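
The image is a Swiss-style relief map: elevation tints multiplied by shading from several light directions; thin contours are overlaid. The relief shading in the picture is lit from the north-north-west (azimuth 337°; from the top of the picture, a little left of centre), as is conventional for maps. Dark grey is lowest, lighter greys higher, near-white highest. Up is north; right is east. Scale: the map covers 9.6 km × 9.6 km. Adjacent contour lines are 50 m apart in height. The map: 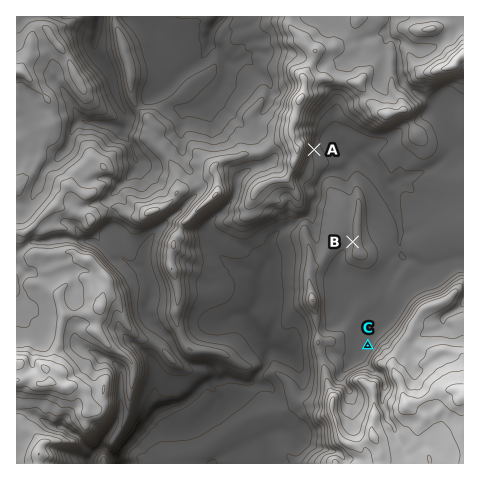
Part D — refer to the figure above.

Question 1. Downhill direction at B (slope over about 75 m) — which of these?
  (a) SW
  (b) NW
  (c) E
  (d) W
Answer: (d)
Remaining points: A E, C NW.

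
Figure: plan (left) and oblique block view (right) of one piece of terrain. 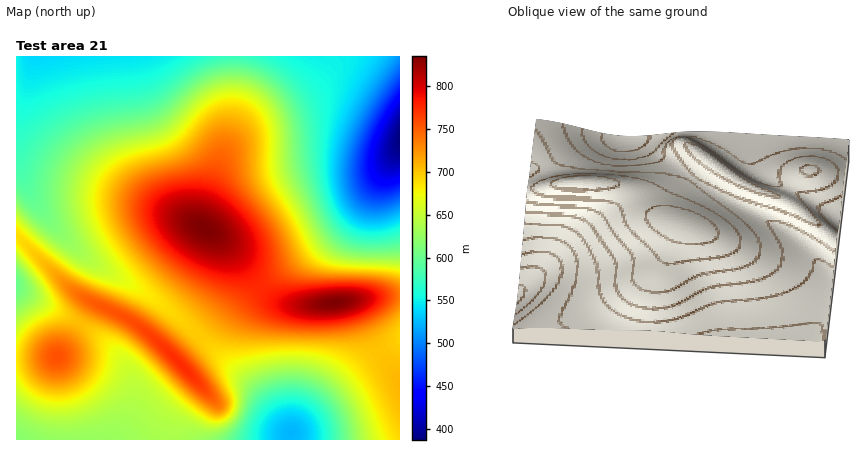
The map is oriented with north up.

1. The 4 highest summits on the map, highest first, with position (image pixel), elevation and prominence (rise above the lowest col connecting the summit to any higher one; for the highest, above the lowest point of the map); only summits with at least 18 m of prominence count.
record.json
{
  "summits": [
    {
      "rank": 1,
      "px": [204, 228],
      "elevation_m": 835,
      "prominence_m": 448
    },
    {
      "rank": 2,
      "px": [334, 302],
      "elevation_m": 835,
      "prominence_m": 60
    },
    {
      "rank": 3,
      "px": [182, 364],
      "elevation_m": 774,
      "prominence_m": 77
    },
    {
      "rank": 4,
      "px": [58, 356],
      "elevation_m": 757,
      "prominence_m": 52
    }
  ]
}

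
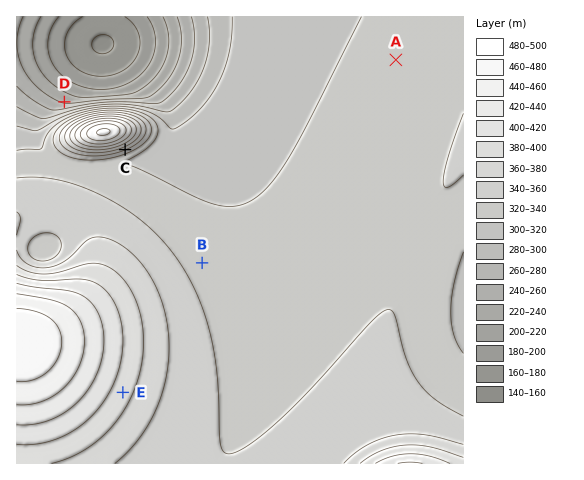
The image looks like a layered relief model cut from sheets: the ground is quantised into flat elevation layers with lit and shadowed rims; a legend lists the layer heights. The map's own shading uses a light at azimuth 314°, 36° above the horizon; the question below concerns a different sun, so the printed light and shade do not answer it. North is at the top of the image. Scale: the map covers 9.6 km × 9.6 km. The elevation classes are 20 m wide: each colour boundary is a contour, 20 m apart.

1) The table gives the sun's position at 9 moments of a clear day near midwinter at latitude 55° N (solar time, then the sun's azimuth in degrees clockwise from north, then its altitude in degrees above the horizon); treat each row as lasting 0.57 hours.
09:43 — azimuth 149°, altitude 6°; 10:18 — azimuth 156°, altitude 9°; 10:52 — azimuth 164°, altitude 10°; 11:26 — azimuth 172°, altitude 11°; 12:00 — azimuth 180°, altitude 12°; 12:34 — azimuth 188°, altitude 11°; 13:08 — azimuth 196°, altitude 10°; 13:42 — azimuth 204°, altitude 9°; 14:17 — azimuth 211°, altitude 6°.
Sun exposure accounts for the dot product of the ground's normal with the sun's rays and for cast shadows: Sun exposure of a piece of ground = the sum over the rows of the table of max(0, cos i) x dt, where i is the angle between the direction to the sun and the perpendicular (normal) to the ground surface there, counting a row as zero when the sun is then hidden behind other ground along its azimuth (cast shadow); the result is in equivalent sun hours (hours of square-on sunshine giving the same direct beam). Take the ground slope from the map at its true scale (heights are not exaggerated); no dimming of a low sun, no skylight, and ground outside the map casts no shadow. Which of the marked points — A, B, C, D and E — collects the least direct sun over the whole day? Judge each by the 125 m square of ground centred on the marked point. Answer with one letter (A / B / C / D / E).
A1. D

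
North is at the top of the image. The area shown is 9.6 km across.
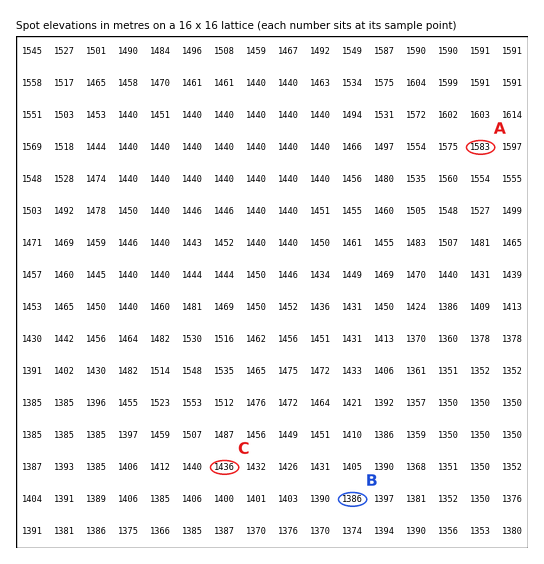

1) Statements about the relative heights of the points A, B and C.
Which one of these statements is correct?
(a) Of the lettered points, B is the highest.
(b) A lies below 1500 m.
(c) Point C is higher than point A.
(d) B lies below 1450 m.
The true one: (d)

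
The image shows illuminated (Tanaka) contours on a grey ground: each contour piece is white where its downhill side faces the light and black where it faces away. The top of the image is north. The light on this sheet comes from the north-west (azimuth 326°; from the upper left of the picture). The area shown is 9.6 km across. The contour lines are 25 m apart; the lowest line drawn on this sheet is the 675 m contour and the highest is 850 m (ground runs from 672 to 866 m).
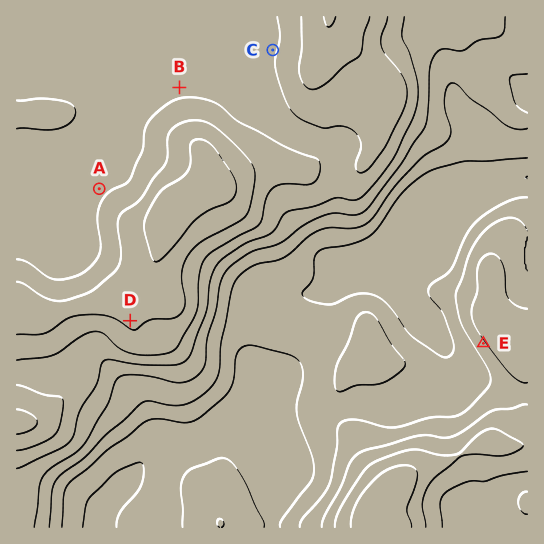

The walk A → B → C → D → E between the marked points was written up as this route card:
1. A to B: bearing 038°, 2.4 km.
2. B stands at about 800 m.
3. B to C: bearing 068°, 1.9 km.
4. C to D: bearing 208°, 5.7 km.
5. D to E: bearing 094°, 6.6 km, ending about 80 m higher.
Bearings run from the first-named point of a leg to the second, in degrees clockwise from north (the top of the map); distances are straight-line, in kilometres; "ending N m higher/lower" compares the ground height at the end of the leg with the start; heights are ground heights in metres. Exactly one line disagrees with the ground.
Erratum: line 5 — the sense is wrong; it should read lower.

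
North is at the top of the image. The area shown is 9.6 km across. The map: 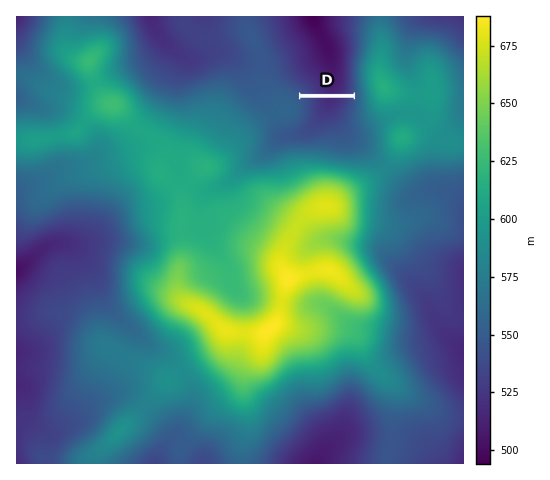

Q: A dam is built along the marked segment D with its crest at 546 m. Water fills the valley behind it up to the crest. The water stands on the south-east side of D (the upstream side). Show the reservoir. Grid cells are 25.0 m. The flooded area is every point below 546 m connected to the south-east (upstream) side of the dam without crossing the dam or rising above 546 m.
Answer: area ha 94.7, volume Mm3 9.55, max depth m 28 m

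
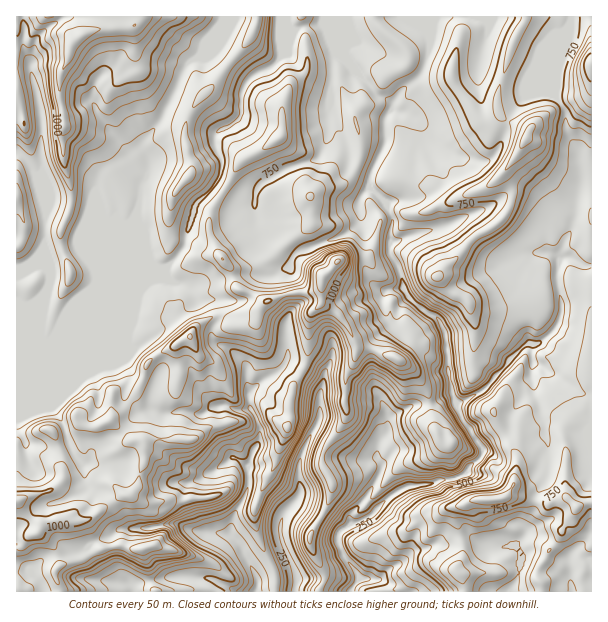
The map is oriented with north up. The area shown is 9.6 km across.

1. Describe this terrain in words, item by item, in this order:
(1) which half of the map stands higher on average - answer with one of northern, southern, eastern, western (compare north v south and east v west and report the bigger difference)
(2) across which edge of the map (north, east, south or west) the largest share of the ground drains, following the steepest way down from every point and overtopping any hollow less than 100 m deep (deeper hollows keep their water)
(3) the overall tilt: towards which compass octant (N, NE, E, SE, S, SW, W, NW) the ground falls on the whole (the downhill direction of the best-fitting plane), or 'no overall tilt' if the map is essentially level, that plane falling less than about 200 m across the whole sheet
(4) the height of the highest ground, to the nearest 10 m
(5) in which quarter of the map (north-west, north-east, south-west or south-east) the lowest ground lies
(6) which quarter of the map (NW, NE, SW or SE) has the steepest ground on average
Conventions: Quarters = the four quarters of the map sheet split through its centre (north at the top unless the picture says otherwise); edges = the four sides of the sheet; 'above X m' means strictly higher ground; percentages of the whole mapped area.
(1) Taken as a whole, the western half is higher than the eastern.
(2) Most of the ground drains across the southern edge.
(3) Overall the map slopes down towards the south-east.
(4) About 1240 m is the highest elevation on the sheet.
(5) Look to the south-east quarter for the lowest ground.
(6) The steepest ground, on average, is in the south-east quarter.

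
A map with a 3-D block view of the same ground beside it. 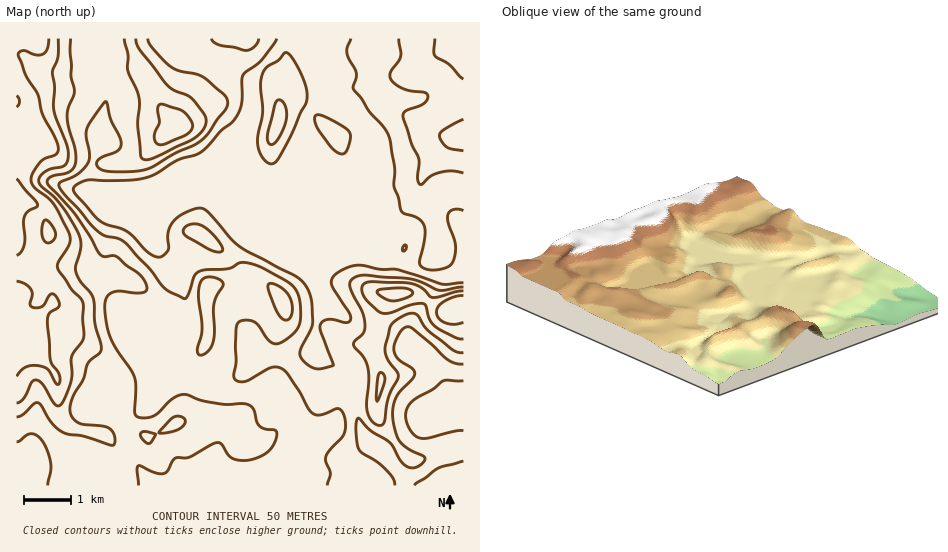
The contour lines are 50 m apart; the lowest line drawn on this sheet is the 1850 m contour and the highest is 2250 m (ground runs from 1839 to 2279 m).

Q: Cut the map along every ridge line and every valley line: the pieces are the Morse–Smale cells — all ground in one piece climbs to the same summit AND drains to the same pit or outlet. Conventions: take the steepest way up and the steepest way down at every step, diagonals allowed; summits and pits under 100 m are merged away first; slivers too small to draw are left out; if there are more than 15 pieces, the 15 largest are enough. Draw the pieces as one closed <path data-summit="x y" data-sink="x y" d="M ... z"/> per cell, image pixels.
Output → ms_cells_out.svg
<path data-summit="17 354" data-sink="463 139" d="M463 38l-299 0 1 8 9 8 7 4 18 1 26 6 25 14 2 4-1 41-2 3-17 2-8 6-14 28 0 8-23 3-26 12-28 7-39 0-3-7 1-23 4-10-2-15 8-20 5-20-1-10-6-16 1-33-85 0 1 447 396-1-48-49-7-17-5-34-14-17-12-6-5-6-7-22 3-18 8-14-8-16-6-20-6-9 13 4 16-22 32-13 7 0 4 2-4 5 2 17 17 12 9 2 16 0 12-4 5-20 3 10 6 7 11 10 9 1z"/><path data-summit="451 309" data-sink="463 139" d="M374 226l-7 0-32 13-16 22-10-2 17 43-10 22-1 10 4 16 4 8 16 10 14 17 5 34 7 17 23 23 23 26 52 1 1-216-9-3-14-13-6-14-5 20-12 4-16 0-9-2-17-12-2-17 4-5z"/><path data-summit="181 128" data-sink="463 139" d="M162 38l-61 1-1 33 6 16 1 10-5 20-8 20 2 15-5 17 0 16 3 7 47-1 20-6 26-12 23-3 0-8 14-28 8-6 17-2 2-3 1-41-2-4-25-14-26-6-18-1-7-4-9-8z"/>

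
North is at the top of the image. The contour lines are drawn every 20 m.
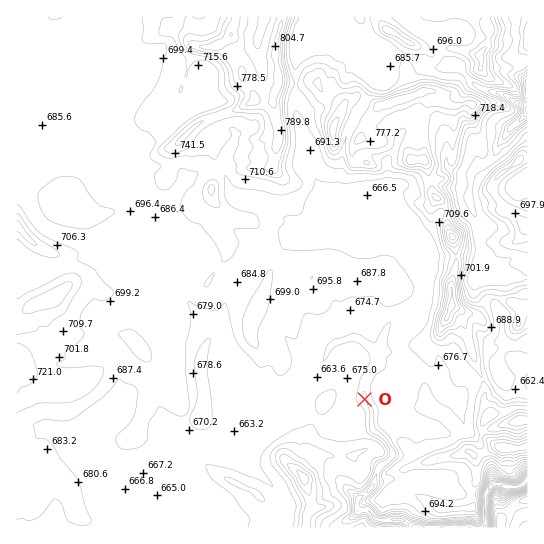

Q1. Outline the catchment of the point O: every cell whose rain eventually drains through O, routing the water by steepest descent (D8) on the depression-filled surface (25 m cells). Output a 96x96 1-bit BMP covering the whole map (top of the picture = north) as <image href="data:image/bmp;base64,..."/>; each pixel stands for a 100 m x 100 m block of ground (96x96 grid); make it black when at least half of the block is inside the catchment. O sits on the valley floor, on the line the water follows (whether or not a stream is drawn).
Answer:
<image width="96" height="96" href="data:image/bmp;base64,Qk2+BAAAAAAAAD4AAAAoAAAAYAAAAGAAAAABAAEAAAAAAIAEAAATCwAAEwsAAAIAAAAAAAAA////AAAAAAAAAAAAAAAAAAAAAAAAAAAAAAAAAAAAAAAAAAAAAAAAAAAAAAAAAAAAAAAAAAAAAAAAAAAAAAAAAAAAAAAAAAAAAAAAAAAAAAAAAAAAAAAAAAAAAAAAAAAAAAAAAAAAAAAAAAAAAAAAAAAAAAAAAAAAAAAAAAAAAAAAAAAAAAAAAAAAAAAAAAAAAAAAAAAAAAAAAAAAAAAAAAA4AAAAAAAAAAAAAAA/wAAAAAAAAAAAAAB//4AAAAAAAAAAAAB//4AAAAAAAAAAAAD//4AAAAAAAAAAAAD//wAAAAAAAAAAAAD//wAAAAAAAAAAAAD//wAAAAAAAAAAAAH//wAAAAAAAAAAAAP//4AAAAAAAAAABwf//wAAAAAAAAAAD4f//wAAAAAAAAB//8///wAAAAAAAAB//////wAAAAAAAAD//////wAAAAAAAAB//////wAAAAAAAAB//////gAAAAAAAAB//////gAAAAAAAAB//////AAAAAAAAAB//////AAAAAAAAAB//////AAAAAAAAAP/////+AAAAAAAAAf/////+AAAAAAAAA//////+AAAAAAAAA//////+AAAAAAAAA//////8AAAAAAAAA//////8AAAAAAAAAf/////8AAAAAAAAAf/////8AAAAAAAAAP/////wAAAAAAAAAP/////wAAAAAAAAAP/////wAAAAAAAAAH/////wAAAAAAAAAH/////wAAAAAAAAAH/////wAAAAAAAAAD/////wAAAAAAAAAD/////wAAAAAAAAAD/////4AAAAAAAAAH/////4AAAAAAAAAH/////4AAAAAAAAAH/////wAAAAAAAAAP/////wAAAAAAAAAP/////wAAAAAAAAAf/////gAAAAAAAAAf/////gAAAAAAAAA//////gAAAAAAAAH//////gAAAAAAAAf//////gAAAAAAAA///////AAAAAAAAB///////AAAAAAAAB//////8AAAAAAAAB//////8AAAAAAAAB//////8AAAAAAAAB//////8AAAAAAAAB//////4AAAAAAAAB//////4AAAAAAAAB//////4AAAAAAAAB//////4AAAAAAAAB//////4AAAAAAAAP//////wAAAAAAAAf//////wAAAAAAAA///////wAAAAAAAAf//////wAAAAAAAAP//////wAAAAAAAAH//////wAAAAAAAAA//////wAAAAAAAAAH/////4AAAAAAAAAB//8+f4AAAAAAAAAAD/4YB8AAAAAAAAAAB/wAAeAAAAAAAAAAB/gAAAAAAAAAAAAAADAAAAAAAAAAAAAAAAAAAAAAAAAAAAAAAAAAAAAAAAAAAAAAAAAAAAAAAAAAAAAAAAAAAAAAAAAAAAAAAAAAAAAAAAAAAAAAAAAAAAAAAAAAAAAAAAAAAAAAAAAAAAAAAAAAAAAAAAAAAAAAAAAAAAAAAAAAAAAAAAAAAAAAAAAAAAAAAAAAAAAAAAAAAAAAAAAAAAAAA="/>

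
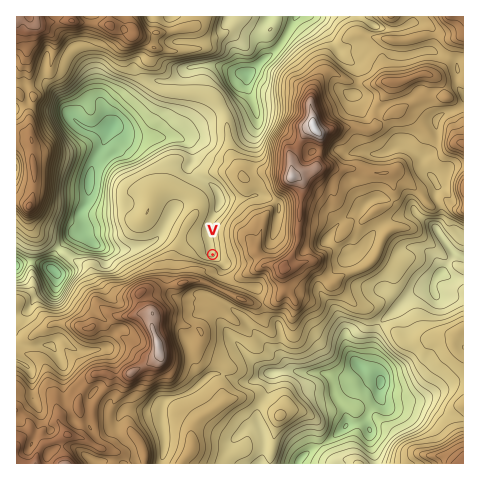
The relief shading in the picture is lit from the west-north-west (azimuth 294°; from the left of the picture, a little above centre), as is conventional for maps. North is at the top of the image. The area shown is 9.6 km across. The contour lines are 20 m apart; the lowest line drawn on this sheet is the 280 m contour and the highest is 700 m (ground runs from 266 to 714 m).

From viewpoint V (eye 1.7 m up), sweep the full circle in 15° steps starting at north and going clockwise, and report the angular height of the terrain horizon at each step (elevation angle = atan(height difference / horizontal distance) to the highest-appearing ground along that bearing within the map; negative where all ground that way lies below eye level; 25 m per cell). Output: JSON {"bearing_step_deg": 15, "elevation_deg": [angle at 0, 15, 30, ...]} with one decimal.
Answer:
{"bearing_step_deg": 15, "elevation_deg": [0.5, 3.0, 5.1, 7.6, 9.4, 9.3, 9.1, 8.7, 7.9, 7.3, 8.4, 11.5, 13.7, 14.4, 14.0, 12.5, 10.0, 6.7, 4.2, 3.4, 2.5, 1.9, 1.9, 1.3]}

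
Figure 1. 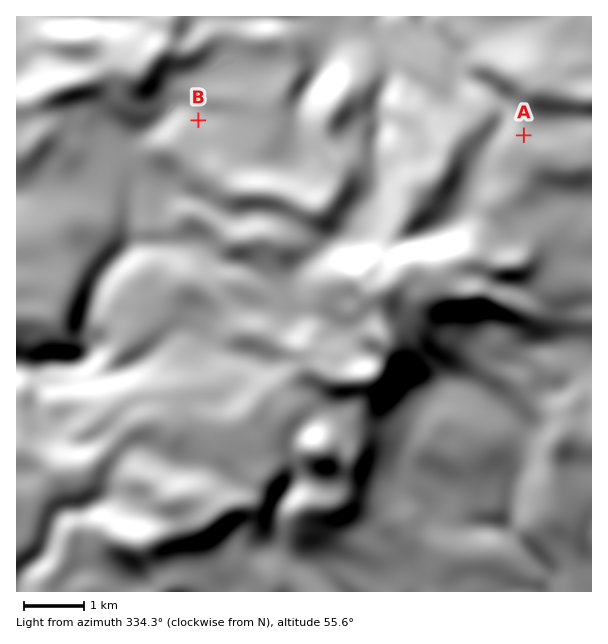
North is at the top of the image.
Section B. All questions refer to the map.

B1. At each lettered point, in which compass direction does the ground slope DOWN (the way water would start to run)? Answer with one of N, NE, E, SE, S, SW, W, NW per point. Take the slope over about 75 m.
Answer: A N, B N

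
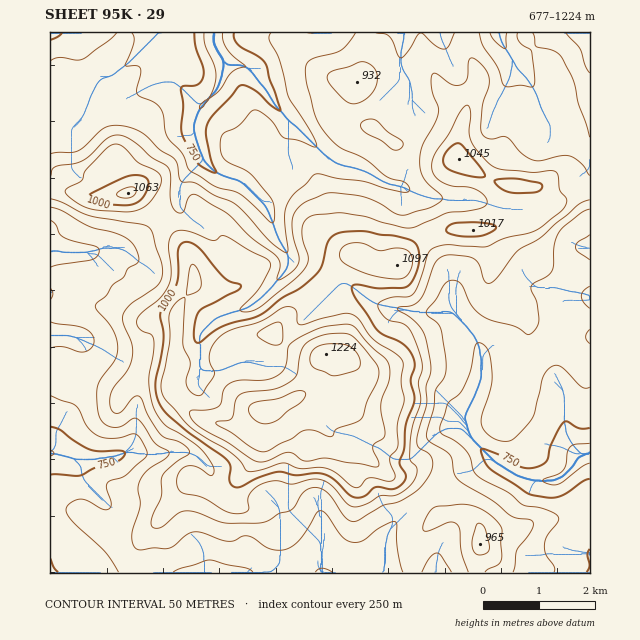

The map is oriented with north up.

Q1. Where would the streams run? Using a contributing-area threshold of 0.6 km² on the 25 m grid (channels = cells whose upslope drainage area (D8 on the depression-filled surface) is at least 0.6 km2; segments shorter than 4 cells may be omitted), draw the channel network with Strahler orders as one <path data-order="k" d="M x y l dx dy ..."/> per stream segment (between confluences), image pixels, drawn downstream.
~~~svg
<path data-order="1" d="M70 572l-20 0"/><path data-order="1" d="M187 572l17 0"/><path data-order="1" d="M436 564l0 8-1 0"/><path data-order="1" d="M202 548l0 3 2 1 0 20"/><path data-order="1" d="M393 526l-6 9 0 6-2 2 0 21-1 1 0 6-1 1"/><path data-order="1" d="M319 510l0 6 2 1 0 55 3 0"/><path data-order="1" d="M278 507l2 3 0 54-9 8-40 0"/><path data-order="1" d="M88 485l-5-7 0-3-2-1 0-8-7-7"/><path data-order="3" d="M494 461l14 10 4 1 3 3 6 1 1 2 3 0 1 1 5 0 1 2 22 0 5-3 3 0 7-7 5-6 4-8 3 0 4-3"/><path data-order="2" d="M74 459l-5-2-10-2-2-1-7 0 0-2"/><path data-order="1" d="M484 459l7 0 3 2"/><path data-order="1" d="M200 458l-12-6-22 0-2 2-28 0-1-2-10 0"/><path data-order="1" d="M574 454l6 0"/><path data-order="2" d="M580 454l5 0"/><path data-order="3" d="M585 454l3 0 2-2"/><path data-order="2" d="M125 452l-10 5-17 1-1 1-23 0"/><path data-order="1" d="M371 445l9 3 14 11 17 0 27-26 8-5 16 0 9 10"/><path data-order="1" d="M133 441l-1 4-7 7"/><path data-order="3" d="M471 438l23 23"/><path data-order="1" d="M56 437l0 8-6 7"/><path data-order="3" d="M467 426l0 2 4 10"/><path data-order="1" d="M462 419l0 1 5 6"/><path data-order="1" d="M563 390l0 3 1 2 0 29 2 2 0 7 4 8 10 11 0 2"/><path data-order="1" d="M200 375l0-7"/><path data-order="3" d="M481 371l0 8-1 2-2 7-14 29 3 9"/><path data-order="2" d="M200 368l0-33 1-2 14-14 6-3 7-2 1-1 3 0 1-1 5 0 1-2 7-1 7-4 4-5 2 0 24-25 0-1 4-5 0-3 1-1 0-10-3-5-2-3-2-4-3-3 0-3-2-4-2-7-1-2 0-3-3-4 0-3-4-8-24-24-6-3-4 0-1-1-7-2-9-4-11-11-2-3"/><path data-order="1" d="M262 365l-9-1-1-2-12 0-19 9-19 0-2-3"/><path data-order="1" d="M100 348l-7-4-3 0-14-7-5 0-1-2-20 0"/><path data-order="3" d="M462 321l12 14 4 9 0 3 2 1 0 7 1 2 0 14"/><path data-order="2" d="M456 313l6 7 0 1"/><path data-order="1" d="M400 310l4 0"/><path data-order="2" d="M404 310l5 0 2 2 39 0 3 1 9 8"/><path data-order="1" d="M329 295l11-12 7 0 3 3 6 3 11 10 10 6 11 1 2 1 7 0 1 2 4 0 2 1"/><path data-order="1" d="M456 293l0 20"/><path data-order="1" d="M449 290l0 12 1 1 2 6 4 4"/><path data-order="1" d="M535 286l1 2 21 0 2 1 4 0 1 1 5 0 1 2 14 1 1 2 3 0 2 2"/><path data-order="1" d="M133 257l-7-6-5-1-2-2-17 0"/><path data-order="2" d="M87 252l-25 0-2-1-10 0"/><path data-order="2" d="M102 248l-5 2-2 1-5 0-3 1"/><path data-order="1" d="M587 248l3 0 0 2"/><path data-order="1" d="M180 207l0-21 3-5 19-20 0-3"/><path data-order="1" d="M483 202l-5 0-1-2-31 0-1-1-13 0-1-2-5 0-1-1-7-1-4-3-3 0-6-4-8-2-2-1-5 0-5-3-2 0-3-3-4-1-3-3-9-4-28-7-8-7-2 0-32-33-1 0-5-4"/><path data-order="2" d="M202 158l0-3-2-4-2-7-3-6 0-4-1-1 0-10 1-2 2-7 3-5 7-7 0-2"/><path data-order="1" d="M590 137l0-104"/><path data-order="1" d="M288 133l0-13"/><path data-order="1" d="M550 126l-10-19-2-11-5-8-2-3-3-6-12-11-4-9"/><path data-order="2" d="M288 120l-14-15-1-5-3-3-4-8-7-7-4-7-9-8-3 0-1-2-14 0-3-3-1 0"/><path data-order="1" d="M81 119l5-7 0-3 2-4 2-8 7-14 5-5 5 0 1-2 6-1 5-6 7-4 31-31 0-1 5 0"/><path data-order="1" d="M497 103l12-24 0-3 2-1 0-6 1-1 0-9"/><path data-order="2" d="M207 100l9-10 3-5 0-3 3-6 0-5 2-2 0-7"/><path data-order="1" d="M412 100l0-10-1-1 0-6-2-1 0-3-5-7-2-5-1-2 0-15 1-2 0-5 2-2 0-8"/><path data-order="1" d="M155 85l1-2 4 0 2-1 12 0 4 4 2 0 18 19 3 0 6-5"/><path data-order="3" d="M224 62l0-3-6-7-4-8 0-11"/><path data-order="2" d="M512 59l-5-9-3-3-4-10 0-4-2 0"/><path data-order="1" d="M442 41l-2-8-1 0"/><path data-order="1" d="M60 33l-10 0"/><path data-order="1" d="M316 33l-5 0"/>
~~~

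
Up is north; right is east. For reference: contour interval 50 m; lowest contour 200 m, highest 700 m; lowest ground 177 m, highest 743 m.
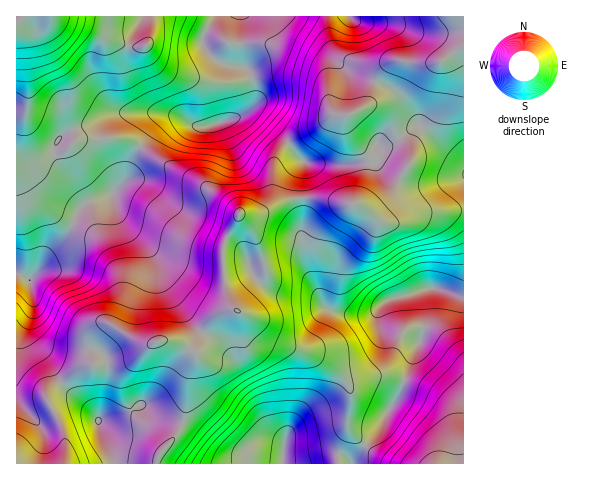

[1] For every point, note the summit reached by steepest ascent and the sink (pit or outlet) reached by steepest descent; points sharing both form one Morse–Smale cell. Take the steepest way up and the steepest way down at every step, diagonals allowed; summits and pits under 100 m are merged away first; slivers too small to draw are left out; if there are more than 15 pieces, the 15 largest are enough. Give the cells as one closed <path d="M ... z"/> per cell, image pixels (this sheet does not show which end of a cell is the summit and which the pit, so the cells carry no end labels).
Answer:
<path d="M140 147l-8 13-6 20-15 14-19 6-12 8-14 28-20 20-10 17-7 7-13-7 1 191 47-1 1-24-5-15-12-22 0-7 29-25 16-6-2-9 1-12 4-10 8-8 6-1 24 15 12 5 25-4 21 11 15-26 10-10 11-5 7-1-7-9-2-9-3-41 2-9 12-20 2-8-10-10-20-14-48-27z"/><path d="M239 216l-14 25-2 9 3 41 2 9 7 9-7 1-11 5-10 10-15 26-21-11-25 4-12-5-24-15-4 0-10 9-4 10-1 12 2 9-16 6-29 25 0 7 12 22 5 15-1 25 48 0 0-10-13-33 24-6 17-11 17 13 23 6 12 6 23 19 14 7 14 0 13-5 10 0 15 2 3 7 18 0 20-5 15 0 9 3 5 7 14-17-18-21 4-34-8-15-28-20-45-18-10-9-9-12-14-7 3-12 24-27 0-8-8-26-5-10z"/><path d="M320 198l-29 1-34 15-18 1 12 13 5 10 8 26 0 8-24 27-3 12 14 7 9 12 10 9 45 18 28 20 8 15-4 34 18 19 13-14 9-19 12-16 11-34 12-25 2-9 0-36 9-4 27 9 4 0 0-87-38 2-27 10-10 2-11-4-20-15z"/><path d="M239 16l-215 0-8 6 0 7 7 7 2 7 4 47-4 33 9 24 7 7 12 1 11-4 14-11 20-2 27 0 15 9 14-20 11-9 10-2 20 10 11 1 36-12 11-10 2-16-4-16-11-10z"/><path d="M463 16l-222 0-1 47 11 10 4 16-1 14-8 9 5 0 9 4 26 23 10 15 11 9 23 2 45-2 5-6-2-13 7 3 15-9-11-23-6-7-5-2-13 0 6-8 8-23 10-11 7-4 41 3 25-15 2-2z"/><path d="M251 112l-45 15-11-1-20-10-10 2-11 9-13 20 20 15 48 27 20 14 10 11 18 0 20-10 21-6 30 1 18 5 10 0 16 6 10-5 10-10 18-33-1-10-10-14-14 9-7-3 2 13-5 6-19 0-9 2-40-2-11-9-9-14-10-10-17-14z"/><path d="M17 30l-1 242 13 8 10-11 7-13 20-20 14-28 12-8 19-6 15-14 6-20 8-14-15-8-47 2-10 9-9 5-14 1-6-3-10-14-4-15 4-29-4-51-2-7z"/><path d="M433 288l-9 4-1 42-13 28-9 29-14 21-7 15-14 18 15 12 16 7 67-1 0-165z"/><path d="M463 46l-26 17-45-1-13 13-8 23-6 8 13 0 5 2 6 7 11 22 17-11 3 0 31 28 12 8z"/><path d="M140 404l-17 11-24 6 1 7 10 23 3 13 170-1 0-9-7-3-20-1-13 5-18-1-33-25-12-6-23-6z"/><path d="M420 126l-3 0-17 12 9 14 1 10-16 30-16 15-6 3-7-1 18 13 16 0 27-10 20 0 18-3 0-47-13-8z"/><path d="M337 454l-15 0-20 5-18 0-1 4 68 0-5-6z"/><path d="M365 445l-12 15 0 4 43-1-15-6z"/>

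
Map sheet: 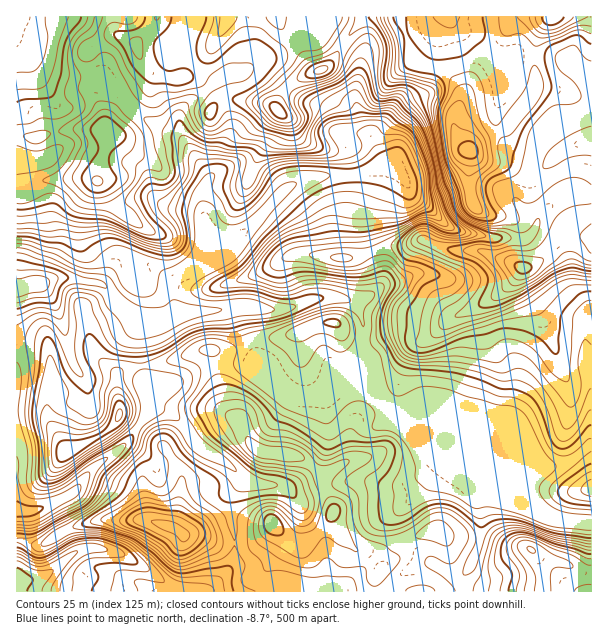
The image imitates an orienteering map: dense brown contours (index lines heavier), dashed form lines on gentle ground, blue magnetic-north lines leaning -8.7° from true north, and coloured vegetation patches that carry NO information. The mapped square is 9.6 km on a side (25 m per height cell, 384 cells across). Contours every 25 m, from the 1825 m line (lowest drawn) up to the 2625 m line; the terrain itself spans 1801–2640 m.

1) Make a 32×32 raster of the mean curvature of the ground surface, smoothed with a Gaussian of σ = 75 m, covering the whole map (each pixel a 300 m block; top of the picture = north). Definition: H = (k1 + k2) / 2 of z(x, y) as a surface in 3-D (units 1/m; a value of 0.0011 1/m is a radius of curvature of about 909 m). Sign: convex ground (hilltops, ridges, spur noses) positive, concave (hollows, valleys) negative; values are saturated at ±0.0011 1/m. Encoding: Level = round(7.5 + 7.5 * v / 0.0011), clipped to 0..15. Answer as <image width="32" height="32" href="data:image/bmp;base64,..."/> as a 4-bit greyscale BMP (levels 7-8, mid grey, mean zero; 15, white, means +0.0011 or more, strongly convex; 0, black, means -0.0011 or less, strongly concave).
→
<image width="32" height="32" href="data:image/bmp;base64,Qk12AgAAAAAAAHYAAAAoAAAAIAAAACAAAAABAAQAAAAAAAACAAATCwAAEwsAABAAAAAAAAAAAAAAABEREQAiIiIAMzMzAERERABVVVUAZmZmAHd3dwCIiIgAmZmZAKqqqgC7u7sAzMzMAN3d3QDu7u4A////AGaYeac0RphmZlh3mWd3mWc2GakxmmZneJeXl2Zzlpm634AAKL6YaIqXmpl4pI39t3j/3d3ctlvXiZVYu7eLgREgN8vMmHZ7w06WY3uUZDRVeBBndlhnVEN5d3dlVnd5zV3QOrd7lyRFqmd3d3d3dmk5/AB5qDJ+7qfMuGd3h3ZlOcz3DdNZyXhkdaZ3d3dYxEyFP2RlmrdmZodXd3d2WLZLdj+Fabq5VXeIZ2ZmZmimS6VaVlSIdGd3dnhmZ4h4p0uEm6qXd1Z4h3ZnZniYaaVraKZWnduXeHd1XOlohnmVjFmWZkaYm826s5qMhVaIhopMllZkIjECi4SbisyVaHREfYSZeLpUdREzOZhoy1RlYjM3qGZ73chnhxVUNFvnNWeLl0NlZDvs3+x6ebrNvJtpeFJd+GdFq4iJrf51A0iZmXh5+5ZXY1d4ZVTQCcp2mKdqmIRlR7RHiIdzAt92dne5itqEpkfqNFd3dQjLNod3ZnmoicgyejIjVWUI2oh5d2Y2iIiDZ1ir3KlROv5naJiribunZMeHfGFEYkvJaVd4d1WpRmX4Wf6Hhjd9x1qVd5d4hml1eZvFJUfEZclmx4d2eHZ6q3ZUjPtD6piYdpl3dnt1qGeWZUavdG64eHeGZ3Zsmcd3mmZ4VrJMd3d3ZjV3ZXhad1yIp3WXq3d3eY7I"/>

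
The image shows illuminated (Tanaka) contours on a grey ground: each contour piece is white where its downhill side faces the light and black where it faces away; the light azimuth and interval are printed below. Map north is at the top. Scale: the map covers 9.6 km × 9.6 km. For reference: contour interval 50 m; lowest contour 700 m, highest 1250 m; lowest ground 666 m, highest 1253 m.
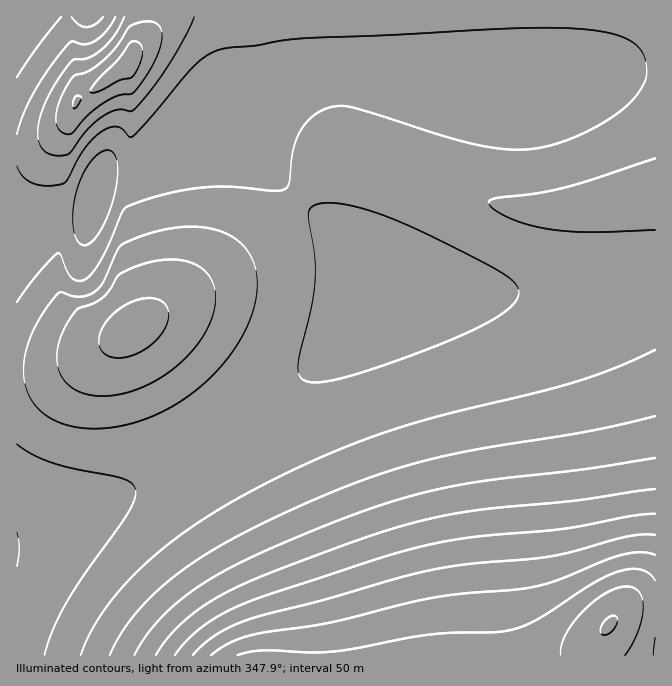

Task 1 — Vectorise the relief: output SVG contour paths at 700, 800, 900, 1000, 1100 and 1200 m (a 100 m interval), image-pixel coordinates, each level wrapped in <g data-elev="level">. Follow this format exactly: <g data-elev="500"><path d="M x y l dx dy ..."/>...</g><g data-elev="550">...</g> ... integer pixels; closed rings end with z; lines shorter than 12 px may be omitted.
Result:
<g data-elev="700"><path d="M17 532l2 15-2 19"/><path d="M84 245l-4-1-3-4-4-13 0-19 4-18 7-17 8-13 10-8 8-1 5 5 3 11-1 15-3 17-7 19-9 16-8 9z"/><path d="M61 17l-24 30-20 30"/><path d="M103 17l-8 7-8 3-9-3-7-7"/></g><g data-elev="800"><path d="M88 428l19 0 18-3 19-5 18-8 18-10 17-12 16-15 13-15 12-17 10-18 6-17 3-16 0-15-4-15-6-12-10-10-17-9-21-4-25 1-27 6-19 7-8 5-17 36-9 10-7 4-9 1-18-5-8 8-14 22-10 23-4 22 2 20 8 16 13 13 18 9z"/><path d="M655 350l-38 17-41 15-138 34-58 18-60 24-65 31-33 19-30 19-27 20-23 20-21 21-17 23-14 23-9 21"/><path d="M655 158l-90 29-28 6-40 5-8 4 1 3 3 3 14 9 17 6 21 6 42 3 68-2"/><path d="M124 17l-8 16-11 13-15 11-6 2-9 0-3 2-20 27-10 22-4 18 1 15 3 5 5 5 10 3 11-2 19-24 15-13 13-7 7-1 8 2 5-2 16-19 16-23 17-29 10-21"/></g><g data-elev="900"><path d="M655 458l-66 11-92 10-43 7-52 13-55 18-92 38-28 15-25 14-22 16-18 17-16 18-12 20"/><path d="M110 357l12 1 11-3 12-6 10-8 9-10 4-11 0-10-4-7-9-5-15 1-15 6-13 10-10 13-3 12 2 10 4 4z"/><path d="M73 107l2 1 2-1 4-10-3-1-3 1z"/><path d="M90 92l2 1 7-2 19-10 14-4 6-9 4-11 0-9-2-5-5-2-5 2-13 17-21 22z"/></g><g data-elev="1000"><path d="M655 514l-23 2-70 13-102 10-33 6-33 9-126 41-33 12-18 10-17 11-14 14-11 13"/></g><g data-elev="1100"><path d="M655 555l-15-3-18 3-18 6-45 19-25 7-97 10-109 26-73 11-25 9-19 12"/></g><g data-elev="1200"><path d="M625 655l13-23 5-24-1-10-3-6-5-4-7-2-10 2-12 6-23 18-9 12-8 11-4 10 0 10"/></g>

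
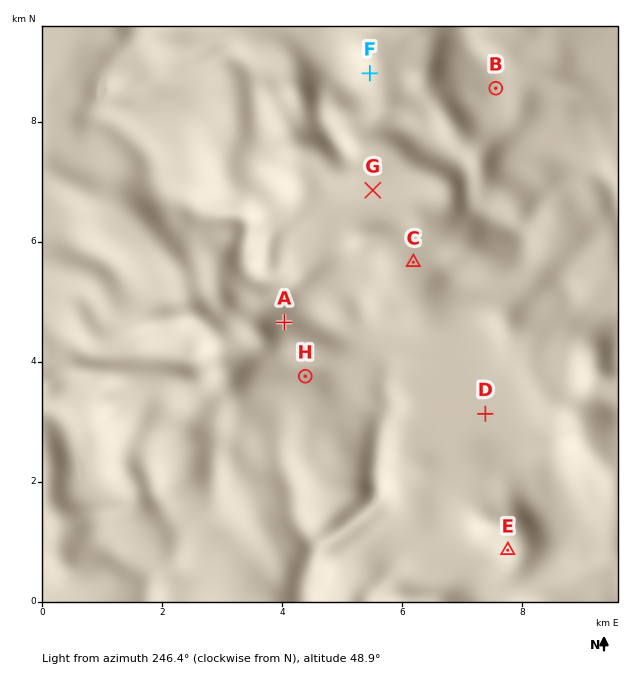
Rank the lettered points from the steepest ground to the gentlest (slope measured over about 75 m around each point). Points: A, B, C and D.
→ A C B D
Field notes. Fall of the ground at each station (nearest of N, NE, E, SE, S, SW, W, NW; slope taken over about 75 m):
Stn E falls SW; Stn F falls W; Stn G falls S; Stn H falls NE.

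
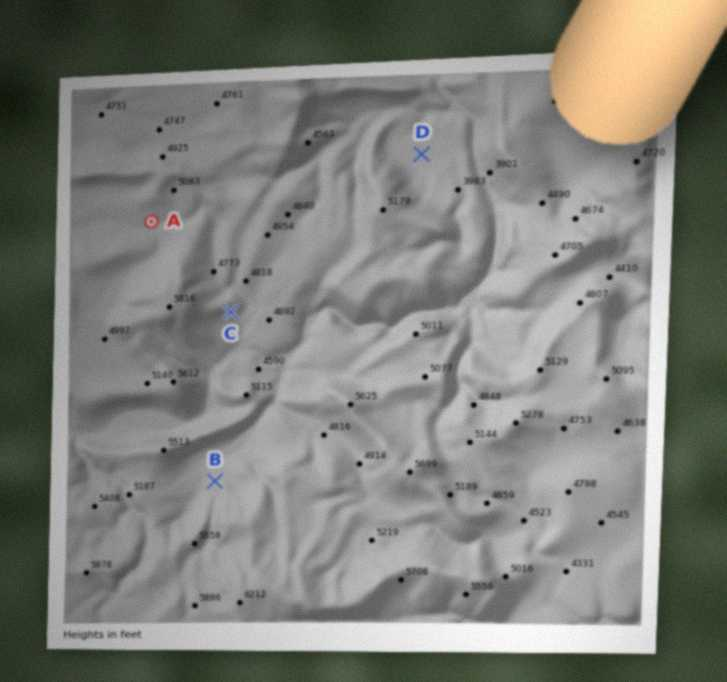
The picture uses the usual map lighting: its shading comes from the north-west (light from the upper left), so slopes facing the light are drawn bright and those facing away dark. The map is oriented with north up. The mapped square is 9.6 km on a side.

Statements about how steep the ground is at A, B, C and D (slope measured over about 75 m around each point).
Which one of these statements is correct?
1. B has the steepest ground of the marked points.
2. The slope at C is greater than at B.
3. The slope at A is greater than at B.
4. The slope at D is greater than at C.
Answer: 2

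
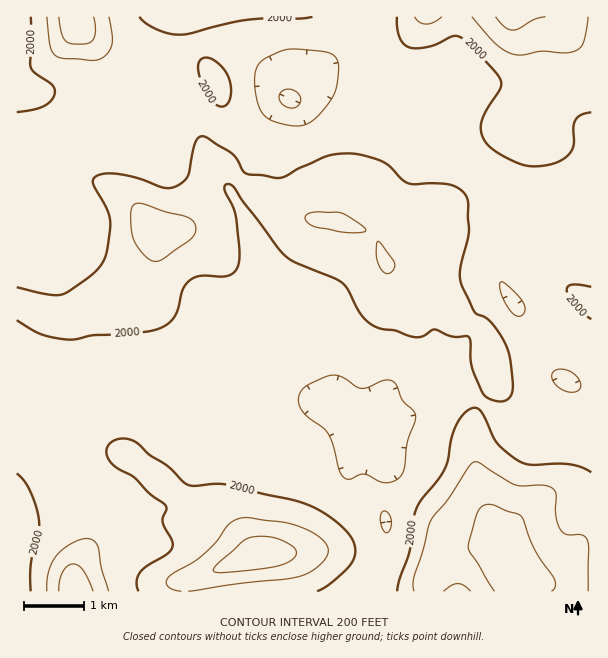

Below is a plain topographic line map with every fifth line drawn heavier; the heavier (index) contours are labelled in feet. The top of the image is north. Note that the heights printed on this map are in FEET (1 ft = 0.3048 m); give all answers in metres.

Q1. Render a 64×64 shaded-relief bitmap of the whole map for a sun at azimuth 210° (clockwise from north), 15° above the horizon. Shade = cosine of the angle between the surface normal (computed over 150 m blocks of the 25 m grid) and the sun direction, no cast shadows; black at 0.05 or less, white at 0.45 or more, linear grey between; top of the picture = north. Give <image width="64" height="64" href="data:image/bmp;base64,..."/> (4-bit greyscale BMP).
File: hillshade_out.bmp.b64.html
<image width="64" height="64" href="data:image/bmp;base64,Qk12CAAAAAAAAHYAAAAoAAAAQAAAAEAAAAABAAQAAAAAAAAIAAATCwAAEwsAABAAAAAAAAAAAAAAABEREQAiIiIAMzMzAERERABVVVUAZmZmAHd3dwCIiIgAmZmZAKqqqgC7u7sAzMzMAN3d3QDu7u4A////AERDR5ve25mqq7zv//////7bqYiIiau7qs7typh4iHZURERXrO7amZiIir3v/////supiIiJmruqvdy5h3h3ZlRVVXm93bmIdlRFaKvN3d3cuqmYiIiZmZmsy6mHd3ZVVFZnis3bqId2VURVaJmqqqmZiId3iJmZiJqqmHd3ZVVVVnibzMqYiIh3dmVWd3d3ZmZVZmZomqmHiZmYd3ZURVVWeJq7upmZiIiIdmZmVUQzMiNFVVeauod4mYh3dlRFVkZ4iaqqqqmZmIiId2QyEREAE0VUWKu6h3iJh3dlVEVVRWeImqq6qZiIiIiGUxAAABE0VURpq6mHeJh3d2VUVVVWd4iZqqqZiIiIiHZCERESNFVURXq6mHeJmHZmZlVWVVZ3iImqqZiIiIiHZUMzNERWZURWiqqHZ4mHZVVVVWZmZniIiZmZiIiIiHdlVEVmZmZURWeJmIdmeIZUMzRFZmZneIiImZiIiIiHd2ZmZmZndlRGd3d4iHd3dUMiIiNFVmd4iIiIiYiIh3d3d3d3Zmd2VFd2ZniYh3dlMhERIjRVd3iIiIiZiIh3d4iIh3dmZ3ZVZmZWeamIiGQhEjM0RVZ3d3iIiZiId3d4iIiId3d4dlVmZmeaqYiYYyI1ZmZmZ3d3iIiIiId3eIiIiIiIiIh2VWd2eJqpiJlkNFd3d3d3ZniIiIiHd3eIiIiIiIiIh2VFZ3eImZmImGRGd4iId3ZniIiIiHd3eIiIiIiIiIh2VFZ3iIiZiIiIZVeIiId2ZneIh3d4h3eIiIiIiIiId2Q0V4iIiJmYiIdmZ4iId2VWd3d3d3iIiIiIiIiIiId2QzVniIiIqqmYh3Z4iId2VVZ3iIiIiIiIiIiIiIiId2VEVniJmIm8y5iId4iId2VFZniZmIiId3iIiIiIiHd3ZmZ4iImZmbzLmIiImYh2REVnmZmZiId3d3eIiId3d2Z3eJmZqqmavLqIiImZh2VEVniamZmIh3d3eIiIh3dmVneJqqq7urvLqYiImal2VUV4maqpmYiHd3iIiIiHdmVWd4mqq8u7vMuoiJmaqWZWaJqquqmZiIiIiIiIiId3ZneImZmru6q7upiJmZqnVWeJqru6qZmIiJmZmIiIiHd3iJmZmau6qqqpmIiZmYZEZ4mru6qpmZmZmqqZiIiIiIiZqpmZqqmZmZmYiJmZdDRniaqqqqqpmZmqqqmYiIiImaqqmYmZmImZmYiJmZhjJGeJmqqqqpmImaq7qpiIiImZqqmYiIiImZmIiJmph1MkZ4mZmamYh4iZqqupmIiIiJmZmYiIiImaqYiImZh3UzV4mqqqmHdniJmZmZiHeIiIiIiIiIiIiaqpmZmZhmZCR5q7qpl2ZmeIiZmIh3d4iIiIiIiIiIiJq6qZmph2ZkNpvMupiGZmd3eIiIiHd4iIiIiIiIiIiJq7upmqmGZlNJzcuph3d3d3d3eIiIiIiJmYiIiIiIiZq7uqmZmXZmVHvcuph3d3d3eHd4iZqZmZmZmIiIiImau7u6mImYd2ZVnMuph3d3d3eIiIiau7qaqqmIiIiJmrzLu6mHiZh3dlesuYiHd3d3eIiIiavMuqqqqXd4iJqrzLuqmHd4iHd2ebuoiHiId3eIiIiJrMyqqqmXd3iJq8zLqqmYd4iHZmeKupiIiIh4eImYiImsy5iIiHZneJq8zLqZmYd4iHZlZ5qpiIiIiIiIiZiIiby5dmZmZmeImry6mIiId3d3ZmZniZmIiIiIh3iJiIiKu5ZDNFVVZ4mqupiIh3d3dmZmZ3eIiIiIiIiHiJmIiJq6YhEjRURniZmYd3d3d3ZlVWZ3d4iIiIiIh3iJmYiImqcxEjRERXiZiHZmd3d3dkRFVmZneIiIiIh3eJmZiImZdSI1VlVmiIh3ZmZ3ZmZlRFZmZmd4iIiIiHd5mYiIiIdkRWd3d3iIh3d2ZmZVVVRFZ2ZmZ4iIiIiIiImIiIiHdlVneIiIiIh3d3d3ZVVURFZ3d3d4iIiJmYiImIiIiHdmZ3iIiIiIh3d3h3dmVVVVZ3iIiIiIiZmpmYiIiIiHd2Z4iIiIiId3d4d3d3ZmZmd3iIiIiJmZqqqZiIiIiIh3d4iIiIiId3d3d2Zmd3d3d4iId3iImZmZmYh4iIiIiIiIiIiIiIh3d3ZVQzVnd4iIiHd3iIiJmZiId3eIiIiIiIiIiIiIiHiHZTEQE1Z4iIiHd3iIiIiIiHdmeIiIiIiIiIiIiIiIiIdjEAAkVnd3eHd3iJiIiIiId3d4iZmIiIiIiZmIiIiIh1IRI1Znd3d4iIiZiIiIiIiHeIiZmIiIiIiImYiIiJmGQiRXiHd3eIiIiYh3d4iIiIiIiZiId4iIiIiIiIiJmXZDRomZiIiZmIiIh2Z3iIiIiIiIh3Zmd3d3iIiIiImYZURomqmamZmYiIh3d4iIiZmZiIiHZlVVRFZ3d4iIiYdlVomqqqqqmYiIiHiImZmru6mZmYhlMhESNWZneIiIdmZnmqq7u7qZiIiIiJmaq83curu6l2UgAAFGZmeIiIh3d3iaq8zMuph4iIiJmZq97ty7zcuWVCEBJHiIiZmIiHd3iZqszMy6l3eJmqmZm9//3LzdyoZUISRXq7q7upmYiIiJqrzMy7mHeIm8y6ms7/7LvMuoZVQiRorMy7vMzLuqmZmrvLuqmHZ4ms7sus7/7KqruoZVQyJHm93LvN3u3Luqqru7uqmHZnib3/y73//bqqqpdl"/>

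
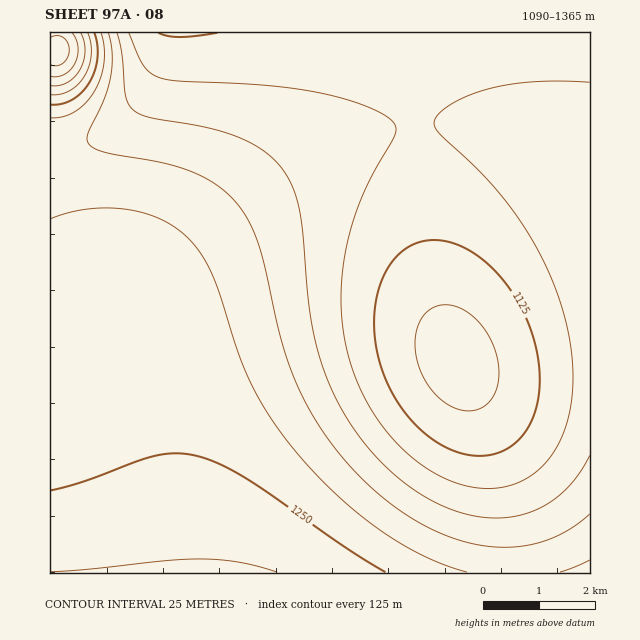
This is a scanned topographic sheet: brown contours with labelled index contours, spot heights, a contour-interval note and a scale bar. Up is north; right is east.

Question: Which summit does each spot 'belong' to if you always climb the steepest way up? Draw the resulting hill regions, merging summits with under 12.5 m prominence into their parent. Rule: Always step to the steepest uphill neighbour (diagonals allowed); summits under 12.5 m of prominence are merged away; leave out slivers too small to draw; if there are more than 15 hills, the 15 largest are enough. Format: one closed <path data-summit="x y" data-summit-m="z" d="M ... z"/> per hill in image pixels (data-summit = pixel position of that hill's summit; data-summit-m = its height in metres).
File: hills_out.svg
<path data-summit="200 572" data-summit-m="1279" d="M400 32l-230 0-6 25-10 24-17 25-18 18-18 12-15 7-36 8 0 422 540-1 0-200-102 2-17-3-14-10-16-44-10-45-8-59-11-116z"/><path data-summit="56 51" data-summit-m="1365" d="M590 32l-190 1 13 76 13 127 11 64 8 31 12 30 14 10 17 3 43 0 59-3z"/>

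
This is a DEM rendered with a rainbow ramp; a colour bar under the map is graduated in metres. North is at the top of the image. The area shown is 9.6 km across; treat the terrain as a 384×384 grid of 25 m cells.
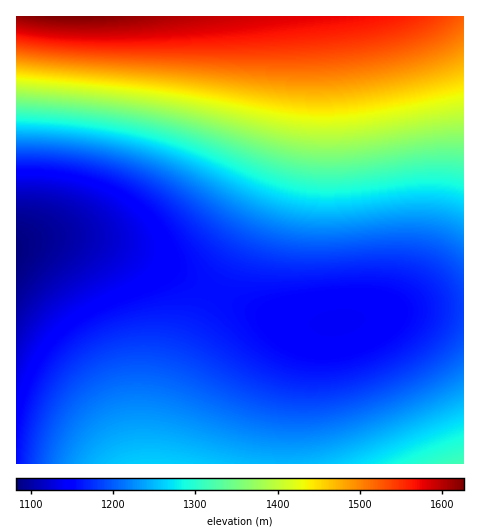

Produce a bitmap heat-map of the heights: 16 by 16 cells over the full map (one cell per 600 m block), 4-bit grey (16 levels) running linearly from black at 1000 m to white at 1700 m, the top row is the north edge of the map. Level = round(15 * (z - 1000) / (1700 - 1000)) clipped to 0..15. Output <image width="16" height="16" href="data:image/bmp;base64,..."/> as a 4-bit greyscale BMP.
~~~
<image width="16" height="16" href="data:image/bmp;base64,Qk32AAAAAAAAAHYAAAAoAAAAEAAAABAAAAABAAQAAAAAAIAAAAATCwAAEwsAABAAAAAAAAAAAAAAABEREQAiIiIAMzMzAERERABVVVUAZmZmAHd3dwCIiIgAmZmZAKqqqgC7u7sAzMzMAN3d3QDu7u4A////AEVVVVVVVVZmRFVVVVRFVVY0RVVEREREVTRERERDMzREM0RERDMzM0QjMzMzMzMzNCIzMzMzMzNEIiMzNEREREQiIzNERVVVVSIzNEVWZmZmM0RFVmd3d3dVVWZ3iIiIiHd3iImZmZmZmZmaqqqqqqq7u7u7u7u7ut3d3czMzMzL"/>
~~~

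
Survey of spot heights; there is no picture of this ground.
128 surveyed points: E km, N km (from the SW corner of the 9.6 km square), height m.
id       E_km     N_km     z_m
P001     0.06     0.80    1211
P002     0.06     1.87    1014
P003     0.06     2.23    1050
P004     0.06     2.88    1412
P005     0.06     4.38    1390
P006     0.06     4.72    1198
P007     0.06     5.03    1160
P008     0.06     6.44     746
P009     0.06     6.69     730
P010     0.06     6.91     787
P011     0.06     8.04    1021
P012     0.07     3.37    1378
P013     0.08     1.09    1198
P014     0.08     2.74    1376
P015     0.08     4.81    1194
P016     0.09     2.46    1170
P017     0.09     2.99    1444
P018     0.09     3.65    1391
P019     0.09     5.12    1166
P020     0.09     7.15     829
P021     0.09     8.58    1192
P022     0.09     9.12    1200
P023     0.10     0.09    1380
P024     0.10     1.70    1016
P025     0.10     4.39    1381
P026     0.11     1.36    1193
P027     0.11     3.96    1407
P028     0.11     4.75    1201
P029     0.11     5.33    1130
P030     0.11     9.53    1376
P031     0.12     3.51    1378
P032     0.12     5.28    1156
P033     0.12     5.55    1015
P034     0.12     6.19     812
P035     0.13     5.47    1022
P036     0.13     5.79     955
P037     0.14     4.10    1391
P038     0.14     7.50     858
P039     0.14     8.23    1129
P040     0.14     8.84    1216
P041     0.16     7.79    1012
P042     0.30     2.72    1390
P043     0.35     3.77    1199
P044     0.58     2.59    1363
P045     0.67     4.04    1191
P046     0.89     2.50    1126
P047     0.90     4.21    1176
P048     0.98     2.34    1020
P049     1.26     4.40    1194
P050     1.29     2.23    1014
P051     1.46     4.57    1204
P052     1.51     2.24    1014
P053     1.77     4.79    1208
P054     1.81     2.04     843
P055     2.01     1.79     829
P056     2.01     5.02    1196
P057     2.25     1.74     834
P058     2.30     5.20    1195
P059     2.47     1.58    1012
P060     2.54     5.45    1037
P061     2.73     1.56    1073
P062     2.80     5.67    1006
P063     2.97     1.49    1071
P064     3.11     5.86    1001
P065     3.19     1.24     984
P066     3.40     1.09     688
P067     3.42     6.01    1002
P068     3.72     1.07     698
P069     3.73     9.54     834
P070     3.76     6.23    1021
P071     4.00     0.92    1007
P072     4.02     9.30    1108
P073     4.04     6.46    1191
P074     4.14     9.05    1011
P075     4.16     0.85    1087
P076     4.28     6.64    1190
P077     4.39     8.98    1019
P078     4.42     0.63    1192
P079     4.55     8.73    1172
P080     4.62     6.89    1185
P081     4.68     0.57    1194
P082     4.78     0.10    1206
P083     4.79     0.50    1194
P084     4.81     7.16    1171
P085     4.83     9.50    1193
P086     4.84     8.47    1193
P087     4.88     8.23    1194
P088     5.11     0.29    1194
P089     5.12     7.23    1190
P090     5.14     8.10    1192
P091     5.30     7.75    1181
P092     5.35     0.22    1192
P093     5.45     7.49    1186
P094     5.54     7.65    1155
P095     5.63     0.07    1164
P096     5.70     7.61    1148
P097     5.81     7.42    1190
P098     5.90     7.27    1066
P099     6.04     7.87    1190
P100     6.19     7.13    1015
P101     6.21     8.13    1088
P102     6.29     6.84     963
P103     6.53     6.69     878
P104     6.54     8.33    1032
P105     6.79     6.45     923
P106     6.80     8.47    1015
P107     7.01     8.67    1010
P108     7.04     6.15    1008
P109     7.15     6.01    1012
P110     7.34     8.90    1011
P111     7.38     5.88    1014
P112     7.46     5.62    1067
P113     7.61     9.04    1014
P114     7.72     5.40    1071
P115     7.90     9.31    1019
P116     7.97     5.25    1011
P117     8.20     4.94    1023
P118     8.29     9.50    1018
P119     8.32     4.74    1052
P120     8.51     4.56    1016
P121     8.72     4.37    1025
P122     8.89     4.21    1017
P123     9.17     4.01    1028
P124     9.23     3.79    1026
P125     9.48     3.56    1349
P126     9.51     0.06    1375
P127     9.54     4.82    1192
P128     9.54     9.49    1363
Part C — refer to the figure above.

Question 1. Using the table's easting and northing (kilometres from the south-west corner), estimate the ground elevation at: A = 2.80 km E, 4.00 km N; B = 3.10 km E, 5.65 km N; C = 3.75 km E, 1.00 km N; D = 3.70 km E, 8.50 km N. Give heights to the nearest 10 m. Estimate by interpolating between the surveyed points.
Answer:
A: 1010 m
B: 1000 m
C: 810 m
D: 1210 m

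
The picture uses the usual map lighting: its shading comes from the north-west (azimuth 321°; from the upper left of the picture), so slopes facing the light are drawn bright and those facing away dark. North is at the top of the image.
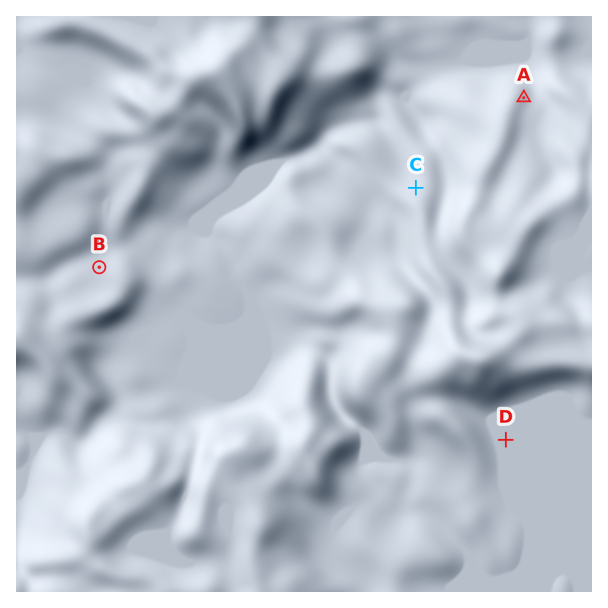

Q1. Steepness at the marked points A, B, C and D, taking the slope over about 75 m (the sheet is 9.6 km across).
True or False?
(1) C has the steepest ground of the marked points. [False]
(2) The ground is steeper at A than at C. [True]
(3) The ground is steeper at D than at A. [False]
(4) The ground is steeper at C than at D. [True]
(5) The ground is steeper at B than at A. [False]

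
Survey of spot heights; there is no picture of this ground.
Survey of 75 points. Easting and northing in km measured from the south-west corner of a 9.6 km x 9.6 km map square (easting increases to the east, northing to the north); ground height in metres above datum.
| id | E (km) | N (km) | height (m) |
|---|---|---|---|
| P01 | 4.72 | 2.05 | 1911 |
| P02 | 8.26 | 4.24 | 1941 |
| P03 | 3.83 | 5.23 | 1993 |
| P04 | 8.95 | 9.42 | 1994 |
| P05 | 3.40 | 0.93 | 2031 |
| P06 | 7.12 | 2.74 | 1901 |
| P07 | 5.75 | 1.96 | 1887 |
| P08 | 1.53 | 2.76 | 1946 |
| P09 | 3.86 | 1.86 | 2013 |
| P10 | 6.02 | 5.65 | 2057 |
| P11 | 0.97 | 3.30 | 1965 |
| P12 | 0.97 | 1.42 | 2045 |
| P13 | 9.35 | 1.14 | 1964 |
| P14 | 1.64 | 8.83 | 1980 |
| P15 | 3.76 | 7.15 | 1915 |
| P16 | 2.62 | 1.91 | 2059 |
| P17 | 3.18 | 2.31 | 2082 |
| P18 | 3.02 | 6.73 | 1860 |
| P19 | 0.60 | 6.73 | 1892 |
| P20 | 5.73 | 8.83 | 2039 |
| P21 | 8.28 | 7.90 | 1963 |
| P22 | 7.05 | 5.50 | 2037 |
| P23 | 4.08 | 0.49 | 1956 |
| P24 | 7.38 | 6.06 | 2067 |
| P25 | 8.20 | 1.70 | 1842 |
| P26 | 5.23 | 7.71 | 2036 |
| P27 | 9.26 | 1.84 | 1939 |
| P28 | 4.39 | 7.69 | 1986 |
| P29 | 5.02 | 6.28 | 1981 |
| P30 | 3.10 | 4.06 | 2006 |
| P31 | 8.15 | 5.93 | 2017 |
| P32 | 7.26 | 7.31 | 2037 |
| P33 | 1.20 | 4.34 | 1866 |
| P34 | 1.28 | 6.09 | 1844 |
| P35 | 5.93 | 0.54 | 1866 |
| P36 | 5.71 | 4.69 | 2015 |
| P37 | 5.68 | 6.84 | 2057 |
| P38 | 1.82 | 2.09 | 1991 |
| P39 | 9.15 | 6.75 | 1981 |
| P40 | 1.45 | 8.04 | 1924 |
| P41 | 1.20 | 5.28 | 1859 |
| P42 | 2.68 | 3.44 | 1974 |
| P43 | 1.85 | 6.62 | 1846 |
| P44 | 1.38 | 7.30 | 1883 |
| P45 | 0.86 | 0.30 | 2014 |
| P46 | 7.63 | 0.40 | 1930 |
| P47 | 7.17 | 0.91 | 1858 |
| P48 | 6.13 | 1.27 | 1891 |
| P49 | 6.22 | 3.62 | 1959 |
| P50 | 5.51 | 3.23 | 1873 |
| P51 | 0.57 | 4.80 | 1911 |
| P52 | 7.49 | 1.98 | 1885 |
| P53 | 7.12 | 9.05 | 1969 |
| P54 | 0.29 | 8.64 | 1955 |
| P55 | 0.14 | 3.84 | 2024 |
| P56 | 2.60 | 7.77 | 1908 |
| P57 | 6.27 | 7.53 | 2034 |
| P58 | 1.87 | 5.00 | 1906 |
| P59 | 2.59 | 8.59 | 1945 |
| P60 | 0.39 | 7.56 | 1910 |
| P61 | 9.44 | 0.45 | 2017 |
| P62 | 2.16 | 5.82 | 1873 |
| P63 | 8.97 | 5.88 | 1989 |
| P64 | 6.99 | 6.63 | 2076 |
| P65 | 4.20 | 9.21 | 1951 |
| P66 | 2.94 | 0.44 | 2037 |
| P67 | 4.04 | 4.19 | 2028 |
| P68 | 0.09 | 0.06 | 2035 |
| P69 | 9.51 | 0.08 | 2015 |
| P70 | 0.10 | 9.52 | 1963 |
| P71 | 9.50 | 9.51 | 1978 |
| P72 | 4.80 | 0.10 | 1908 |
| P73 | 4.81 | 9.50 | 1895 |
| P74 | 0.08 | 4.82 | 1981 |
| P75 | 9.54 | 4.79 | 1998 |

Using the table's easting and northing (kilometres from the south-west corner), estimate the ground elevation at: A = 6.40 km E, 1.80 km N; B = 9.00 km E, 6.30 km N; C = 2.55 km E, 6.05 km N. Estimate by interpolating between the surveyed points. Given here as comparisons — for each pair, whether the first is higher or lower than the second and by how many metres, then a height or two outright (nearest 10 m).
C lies lower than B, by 120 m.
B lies higher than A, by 80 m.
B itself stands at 2000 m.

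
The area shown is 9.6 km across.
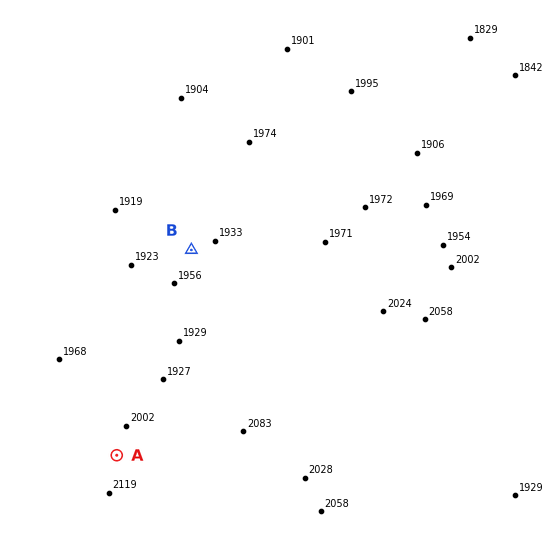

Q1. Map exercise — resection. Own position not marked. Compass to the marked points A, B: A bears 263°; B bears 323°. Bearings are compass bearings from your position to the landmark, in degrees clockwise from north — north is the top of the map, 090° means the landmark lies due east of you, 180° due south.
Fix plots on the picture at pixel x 327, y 430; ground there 2010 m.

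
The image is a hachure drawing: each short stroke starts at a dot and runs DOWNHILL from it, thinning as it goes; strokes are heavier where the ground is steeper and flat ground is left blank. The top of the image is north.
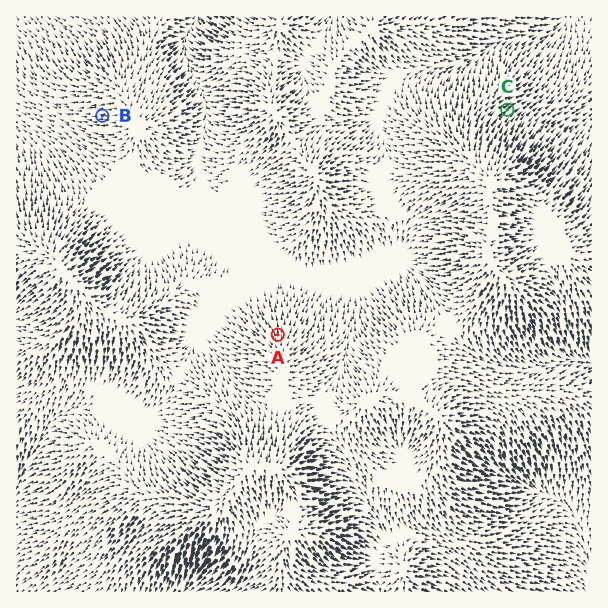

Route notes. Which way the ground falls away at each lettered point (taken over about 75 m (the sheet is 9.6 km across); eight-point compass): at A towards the N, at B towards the W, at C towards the NE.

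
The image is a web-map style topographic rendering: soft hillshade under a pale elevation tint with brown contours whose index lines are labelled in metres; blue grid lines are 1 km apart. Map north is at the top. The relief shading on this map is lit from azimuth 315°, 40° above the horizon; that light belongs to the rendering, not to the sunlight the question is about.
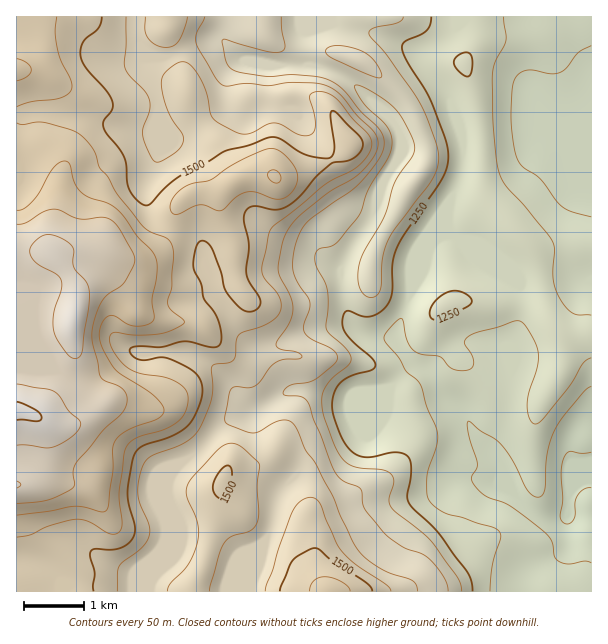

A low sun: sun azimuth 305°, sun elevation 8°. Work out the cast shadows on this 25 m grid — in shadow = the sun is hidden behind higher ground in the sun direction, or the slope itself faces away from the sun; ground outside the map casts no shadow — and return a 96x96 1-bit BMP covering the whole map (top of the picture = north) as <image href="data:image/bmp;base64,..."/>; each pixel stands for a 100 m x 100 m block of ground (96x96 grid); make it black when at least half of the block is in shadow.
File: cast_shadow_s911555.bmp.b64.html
<image width="96" height="96" href="data:image/bmp;base64,Qk2+BAAAAAAAAD4AAAAoAAAAYAAAAGAAAAABAAEAAAAAAIAEAAATCwAAEwsAAAIAAAAAAAAA////AAAAAAAAAAAB4AAAAAD8AAAAAAAB4AAAAAB4AAAAAAAA4AAAAAAAAAAAAGAA4AAAAAAAAAAAAP8A8AAAAAAAAAAAAP+AcAAAAAAAAAAAAP+AcAAAAAAAAAAAAP/AOAAAAAAAAAAAAH/AEAAAAAAAAAAAcH/AAcAAAAAAAAAH+H/AAcAAAAAAAAAf8H/gAeAAAAAAAAB/8P/gAcAAAAAAAAD/4f/gAMAAAAAAAAD/wf/gAMAAABAAAGD/gf/AAAAAAPgAAGACA//gAAAAA/gAAGAAA//gAAAAAfgAAHAAAf/wAAAAAPwAAPAAAf/4AAAAAHwAAPAAAf/8AAAAAD4AAPAAAf/+AAAcAB4AAPAAAP//AAAeAA8AAPgAf///gAAfAAcAAPgAf///wAAfgAIAAPgAf///4AAfgAAAAfgAH///+AAfgAAAAPwAB////AAfgAAAAP4AA/H//AA/gAAAAP4AAeB//AB/gAAAAP8AAOAf/AB/8AAAAH8AAAAP+AA/+AAAAH8AAAAH8AA/+AAAAD8AAAAD8GA//AAAAB8AAAAD4GB/+AAAAB8AAAABwAB/+AAAAA8AAHgAAAA/4AAAAA4AB/4AAAA/wAAAAAYAD/8ABAAPgAAAAAAAH/8cHgACAAAAAAAAH//8PgAAAAAAAAAAP//4fAAAAAAAAAAAP//4eH/4AAAAAAAAP//wYf//AAAAAAAAP8+AAf//D4AAAAAAP8YAAP//H4AAAAAAH4AAAH++H8AAAAAAH4PgAB8+D8AAAAAAHwPwAA4cD8AAAAAADgPwAAwcD+AAAAAABAPwAAAAD+AAAAAAAAPwAAeAD+AAAAAAAAH4AP/AD+AAAAAAAAH4A//8D/AAAAAAAAD4A///D/AAAAAAAAB4A///x/AAAAAAAAAwA/////gAAAAAAAAAAf////wAAAAAAAAAAD////4AAAAAAAAAAD//+/8AAAAAAAAAAB//+f/AAAAAAAAAAB///f/gAAAAAAAAB5///P/gAAAAAAAAD5///v/gAAAAAAAAH5/////gAAAAAAAADx/////gAAAAAAAADg/////wAAAAAAAAAA/////wAAAAAHAAAAf////wAAAAAHAAAAN//+/wAAAAACAAAAAH/8fgAAAAAAAAAAAB/8fgAAAAAAAAAAAA/8PgwAAAAAAAAAAAf4PAwAAAAAAAAAAAfwPBwAAAAAAAAAAAPwPBwAAAAAAAAAAAHgeBwAAAAAAAAAAAAAeBwAAAAAAAAAAAAA8BwAAAAAAAAAAB4A4BwAAAAAAAAAADwA4BwAAAAAAAAAADgAADwAAAAAAAAAABAAADwAAAAAAAAAAAAAADwAAAAAAAAAAAAAADwAAAAAAAAAAAAAADwAAAAAAAAAAAAAADwAAAAAAAAAAAAAADgAAAAAAAAAAAAAADAAAAAAAAAAAAAAAAAAAAAAADwAAAAAAAAAAAAAAfwAAAAAAAAAAAAAA/wAAAAAAAAAAAAAAfwAAAAAAAAAAAAAAfwAwAAAAAAAAAAAAPgBgAAAAAAAA="/>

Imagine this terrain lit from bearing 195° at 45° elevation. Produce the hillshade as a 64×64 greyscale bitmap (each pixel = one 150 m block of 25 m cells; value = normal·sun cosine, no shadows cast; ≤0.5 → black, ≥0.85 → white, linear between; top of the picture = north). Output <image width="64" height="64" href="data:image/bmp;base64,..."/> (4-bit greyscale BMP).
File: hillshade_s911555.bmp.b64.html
<image width="64" height="64" href="data:image/bmp;base64,Qk12CAAAAAAAAHYAAAAoAAAAQAAAAEAAAAABAAQAAAAAAAAIAAATCwAAEwsAABAAAAAAAAAAAAAAABEREQAiIiIAMzMzAERERABVVVUAZmZmAHd3dwCIiIgAmZmZAKqqqgC7u7sAzMzMAN3d3QDu7u4A////AIiJmZmYeImZh3iZmZmYeIiHZUMhEjV4dkNXiIiIiIiIiImZmYh4mZmHeJmZmZh4iHZUIQACNWdkM1eIiIiIiIiImaqpiImpmYdniZmZmIiHdUIQABNFZkISV4mZmYh3iJmqqpiJrMuZmHeImZmZiIdmQhATRmZlMSRoiZmpmHd3u7upmavd3KmZmImaqZmIh3ZTI0ZndlQhNniZmqqYd3jMuqmave3LqZmZmau7qZiIdlRFZ3d2UxJXiImZmYdneMu7qrze25iImZmqq8y6mIiGVFZ3dmUyI2eIiIh2VVZ4zMzMze7IZWeZmqq7y6mYiIZVVmZlUyEld3dmZlVWZ4ju7u7v/aZEV5mru7upiIiIhlVmZlVDIkZ3ZlVVV4iImf//7v/rhTRombu7qph3iHdmVWd3dlQ0Z3ZlVVaKqZmZ7u3d3cl1RXmZqqqph3eIdlVFZ4iIdmd3dmZmeKuoiYi7u7qqmHZniZmZmZmHeJmGZURWeIiIiHd2d4iZu5d5h4iZmZmIdmeZmYd4iYeJqph2RERVZ3eIiIiJmZq6h4mYiJmZmYh2aJmZh2Z4d4mqqYZEMiI1Z4iIiZmZq6qHiZmZmaqph2Z5u7qYdmZmeKqZdkMhETRXiZmZmImrqoeJmaqru7qYd5vd3LqGVUVniYh1MiI0RWeJmZmImruqmJqqvMy7u6mave/u26dTM1Z3d2UyJGdmd4iIiImru6qZmqrMzLqqqrze//7cqGQ0VWZmZCJHiYd4iHeImru6qqmqqcy6mImrzM3u7cupdlVlVWZTI1iZmIiHZ3iau6qqqqqpupd3eJq7u7u7upmIh3ZVVlQ0eZmZmYdmeau6qqqqu6p2Zmd3iaqZiIiJmYiZmGVVVVaJmZmZhmeau7qqqqq7qkRFZ4h3d3ZmZneHiJq6l2ZneJmZmZl2eau7qpmZmru6RFVniHZUM0VVZmZ5q7upmZmauqqpmHebzLqpmZmaq7pWd3iYdjEBI0RERYq7uqu8zLzdzLqHZ6u7qpmZmZmqq4iImaqGMAAjRERHrMqZq8zMzd3LqXd5q6qpmZmZmZmrmZmbunQQE0VVVXrcqYmru6qqqYdmeKu6qZmJmZmZmauZmau4UhNomYiKzdqIiZmYZlRERFZ5vLqZiImZmqqZqpmavLcySM3dzM3uuImqmHUyIRJFZ5q7upmZmZmqqqmamZq7p0Wd///t3tt3m8y6hUQyNXmZmru7uqqqqqu6mImZmqqXaM//7bu7l2i93cuXd2VpvLqqq7u7vLu6q6mHd5mZmYd63tyod3dVac3cuoiZh5vdy6maq7zMu7qqmGZmmZmYd4rMuXZmZlaKzLqXZ4h4rN3LqYiZqqqpmZmHZmaZmYh3iruod4iHeJu6h2RFd3iszLmJh3iIiHd4mYdmd5mZmHeJupmIiIeJqqhUMjVmaKu7l3iHd3dmZniZh3eImqqpd3mqmYiHd4mal1QzRWVomqqGeJh3dmZniZmIiJmqu6mHiaqZh3d4iaqXZmVmZniZmXZ4mYh2Z4mZqpiJqaq6qYiZmZh3d4iZqqiId3d3mqmId4mZmHd4mZq6mJqqmamYiJmZdlVniJmqmIiIiImrqYiImZmYeJmZq7qImamIiId3iIdTNFeJmqqXeIiImrupiImamZiJmaq7qHiIiGZ3ZVZ3dTEkaJmruod4mZmru6qYiqqpmZmau7qHZ3d3NFVVVmZTETWJqry6d4mru7uqqqiJu6mZmqq7qHZmZmY0VVZmVDECR5q7zLqIm93czLqqqYm7upmaqqqHZWZmZkRVZ2VDIANXmru7uqrO/+3dy6qZiau7qZmqqXZWZnd3ZmZ3VEMhJGZ4mqqrve//7d3cupmZq7u5maqXZVZneIiId3ZUVUNFZlVoiZrN7+3Lzd7cqZiau7qZmYZVVneImZiId2ZmZmd2VDRWeazcuoms3u3LmXirqqmZhlVneImZmZh3d3dmd4dlM0VWeJmHZorN7supd4mZmZl2ZneImZmZmHeIh2Z3iIdVVVRFZmQ0aKvdy6mGaIeJmXZneImZmZmYd3d2ZmeIiHd3ZTIzMiNWiry5mYiIdniZdneIiZmZiIh2ZVVVZ4mZiIh1MRERE0aKqXVWiahUaJl2eImZmZmId2VVVWZ4iZmZh2QyIREkV5qVEASLuENpmXZ4iZmZmYd2ZlZniImZmaqXVFVUM0Z5qmAABZy2NHmpd3iZmZmZiHd3d4mZmZmaqpdWeHZVeJqoEAAovJQ1ial3eJmZmZmZmZmZqpmImZq6l2eZmHiau5QAAnvbYzaaqXeImZmZmbu7uqqYd3iJmqqHZ4mIiaqoQAAozchDR6upd4iZmZmZzMu6mHZmd4maqGVmZlVWZlIAAp3slSNpu6h3iZmZmZnMu6h2VVZ4iZmHVFUyEAAAAAA67slSNYq7qHeJmqqpmaqZhlVWZ4iJiHVEVCERIQAAJ77slTNHq7qYeJqqqqmZd3dlVmeIiJiHZURVVWiId3i97bhTNHmqqYiJqruqqZlWZ2Z3iZmZmZl1RWebzNypq8uoVDNGiZmIiJmquqqpmmZ3d4mqmYmruoZWeb3dyoiIhlQzRXmqmIeImZqqqpmqeIiImqqYiau7l3iavMuXZ4dlVVZ5u7qZiIiIiZmZmaqIiImaqYiJqqmZmqqqqYd4mIeIiazMupmYiIiImZmZmZmZmaqpiImZmZmqqpmZh3mZmZmqvMupmZmIiIiJmZmZ"/>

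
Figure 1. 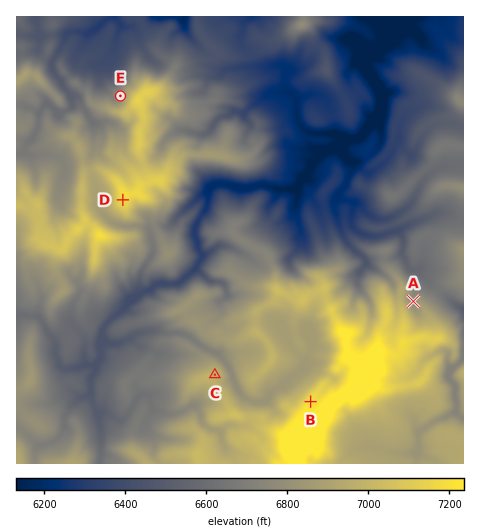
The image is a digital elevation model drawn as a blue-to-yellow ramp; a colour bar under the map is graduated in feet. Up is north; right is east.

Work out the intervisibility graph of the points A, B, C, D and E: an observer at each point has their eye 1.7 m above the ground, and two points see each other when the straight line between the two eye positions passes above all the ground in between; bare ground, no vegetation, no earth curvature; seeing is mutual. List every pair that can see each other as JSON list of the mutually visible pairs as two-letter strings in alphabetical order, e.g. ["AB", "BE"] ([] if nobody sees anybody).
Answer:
["BC", "BD", "CD"]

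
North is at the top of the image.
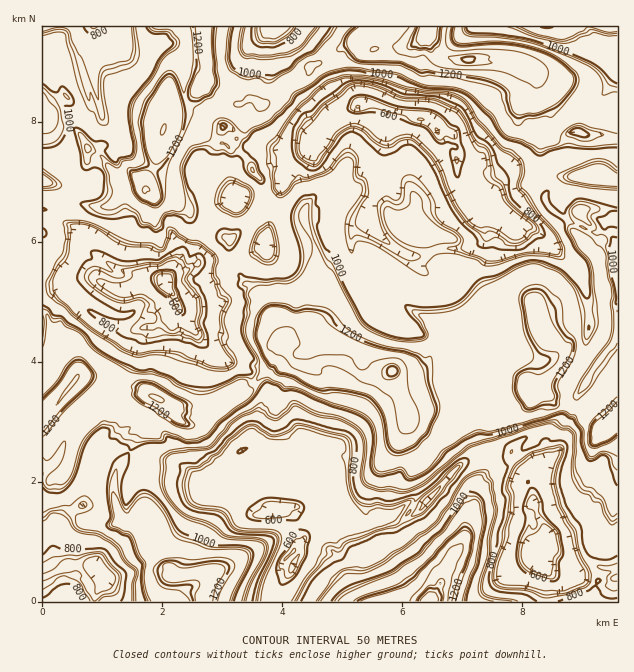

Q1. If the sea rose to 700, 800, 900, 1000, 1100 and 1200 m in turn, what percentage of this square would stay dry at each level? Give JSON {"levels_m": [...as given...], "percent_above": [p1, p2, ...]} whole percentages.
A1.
{"levels_m": [700, 800, 900, 1000, 1100, 1200], "percent_above": [86, 80, 65, 42, 34, 12]}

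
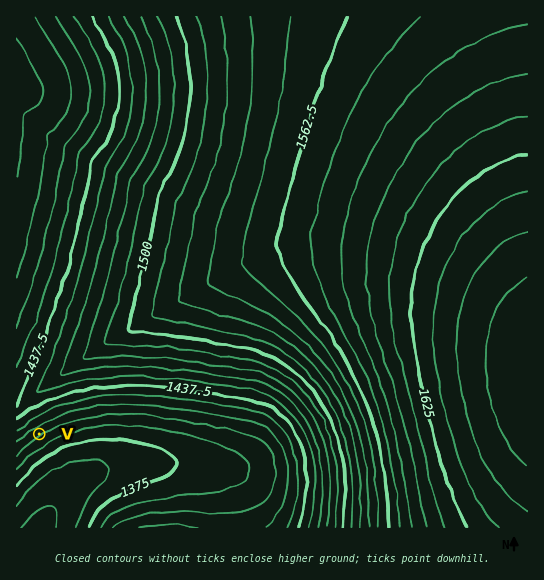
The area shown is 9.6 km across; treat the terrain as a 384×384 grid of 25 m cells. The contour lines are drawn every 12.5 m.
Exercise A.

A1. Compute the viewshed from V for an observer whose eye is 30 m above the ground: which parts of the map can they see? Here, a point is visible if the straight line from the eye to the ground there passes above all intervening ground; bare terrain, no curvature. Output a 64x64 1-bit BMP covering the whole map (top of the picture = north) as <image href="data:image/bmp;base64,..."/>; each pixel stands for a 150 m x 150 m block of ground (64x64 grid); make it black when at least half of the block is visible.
<image width="64" height="64" href="data:image/bmp;base64,Qk0+AgAAAAAAAD4AAAAoAAAAQAAAAEAAAAABAAEAAAAAAAACAAATCwAAEwsAAAIAAAAAAAAA////AAAAAAD/////////AP////////8A/////////4D/////////gP////////+A/////////4D/////////gP////////+A/////////4D/////////gP////////+A/////////4D/////////gP////////+A/////////4B/////////gD////////+AH////////wAH////////AAP///////8AAf///////gAAf//////+AAA///////4AAA///////AAAA//////4AAAB//////gAAAB/////8AAAAB/////gAAAAAP///8AAAAAAD///gAAAAAAD//8AAAAAAAD//AAAAAAAAA/AAAAAAAAAAAAAAAAAAAAAAAAAAAAAAAAAAAAAAAAAAAAAAAAAAAAAAAAAAAAAAAAAAAAAAAAAAAAAAAAAAAAAAAAAAAAAAAAAAAAAAAAAAAAAAAAAAAAAAAAAAAAAAAAAAAAAAAAAAAAAAAAAAAAAAAAAAAAAAAAAAAAAAAAAAAAAAAAAAAAAAAAAAAAAAAAAAAAAAAAAAAAAAAAAAAAAAAAAAAAAAAAAAAAAAAAAAAAAAAAAAAAAAAAAAAAAAAAAAAAAAAAAAAAAAAAAAAAAAAAAAAAAAAAAAAAAAAAAAAAAAAAAAAAAAAAAAAAAAAAAAAAAAAAAAAAAAA=="/>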